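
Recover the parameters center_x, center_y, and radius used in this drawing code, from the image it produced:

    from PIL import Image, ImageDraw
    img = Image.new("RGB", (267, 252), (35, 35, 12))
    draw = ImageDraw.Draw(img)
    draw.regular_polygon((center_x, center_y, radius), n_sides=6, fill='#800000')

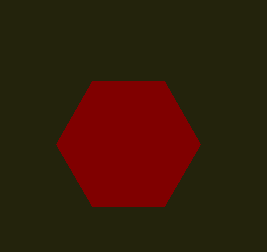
center_x = 128
center_y = 144
radius = 72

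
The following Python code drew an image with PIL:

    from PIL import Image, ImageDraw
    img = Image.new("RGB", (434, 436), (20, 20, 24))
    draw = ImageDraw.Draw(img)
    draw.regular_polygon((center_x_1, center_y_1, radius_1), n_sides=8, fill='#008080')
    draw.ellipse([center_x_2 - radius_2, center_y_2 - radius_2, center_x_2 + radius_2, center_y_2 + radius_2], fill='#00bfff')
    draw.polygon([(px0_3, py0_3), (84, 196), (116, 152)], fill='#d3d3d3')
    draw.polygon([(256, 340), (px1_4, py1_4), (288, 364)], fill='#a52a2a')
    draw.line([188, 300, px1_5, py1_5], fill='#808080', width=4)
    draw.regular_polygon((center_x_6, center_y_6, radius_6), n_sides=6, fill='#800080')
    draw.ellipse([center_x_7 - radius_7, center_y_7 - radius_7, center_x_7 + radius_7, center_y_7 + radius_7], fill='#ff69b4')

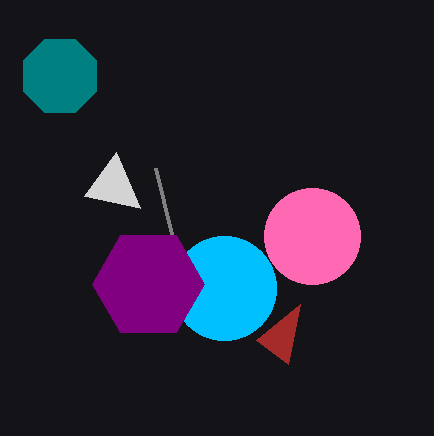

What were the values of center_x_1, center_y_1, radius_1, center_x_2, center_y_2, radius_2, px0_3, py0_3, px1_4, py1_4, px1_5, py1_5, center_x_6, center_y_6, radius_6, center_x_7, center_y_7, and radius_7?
center_x_1 = 60; center_y_1 = 76; radius_1 = 40; center_x_2 = 224; center_y_2 = 288; radius_2 = 52; px0_3 = 140; py0_3 = 208; px1_4 = 300; py1_4 = 304; px1_5 = 156; py1_5 = 168; center_x_6 = 148; center_y_6 = 284; radius_6 = 56; center_x_7 = 312; center_y_7 = 236; radius_7 = 48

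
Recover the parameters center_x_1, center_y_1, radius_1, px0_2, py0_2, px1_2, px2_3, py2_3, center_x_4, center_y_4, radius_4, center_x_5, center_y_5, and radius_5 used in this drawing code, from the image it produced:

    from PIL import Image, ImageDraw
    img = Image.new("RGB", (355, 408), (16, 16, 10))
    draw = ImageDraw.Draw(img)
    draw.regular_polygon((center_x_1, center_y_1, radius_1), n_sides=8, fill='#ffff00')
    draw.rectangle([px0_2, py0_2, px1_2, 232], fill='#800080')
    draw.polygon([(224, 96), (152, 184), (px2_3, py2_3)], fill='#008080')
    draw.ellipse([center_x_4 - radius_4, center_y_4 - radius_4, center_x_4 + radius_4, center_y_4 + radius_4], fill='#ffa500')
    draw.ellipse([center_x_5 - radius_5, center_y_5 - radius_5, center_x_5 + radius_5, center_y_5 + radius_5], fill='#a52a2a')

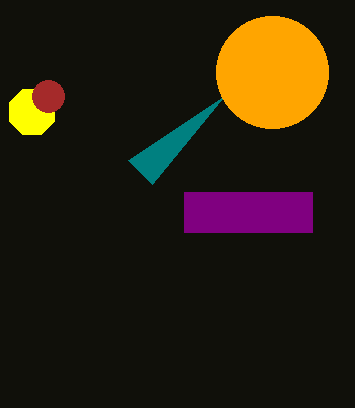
center_x_1 = 32; center_y_1 = 112; radius_1 = 24; px0_2 = 184; py0_2 = 192; px1_2 = 312; px2_3 = 128; py2_3 = 160; center_x_4 = 272; center_y_4 = 72; radius_4 = 56; center_x_5 = 48; center_y_5 = 96; radius_5 = 16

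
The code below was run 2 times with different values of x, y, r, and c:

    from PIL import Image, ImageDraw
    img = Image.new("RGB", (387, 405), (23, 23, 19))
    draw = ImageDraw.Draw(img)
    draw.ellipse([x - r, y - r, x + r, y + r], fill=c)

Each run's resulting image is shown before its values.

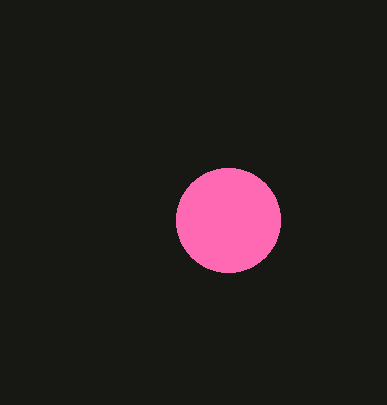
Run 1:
x = 228, y = 220, r = 52, c = 'hotpink'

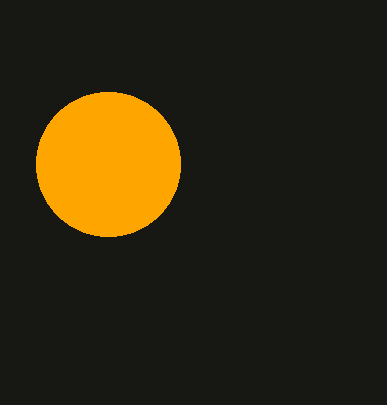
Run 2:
x = 108; y = 164; r = 72; c = 'orange'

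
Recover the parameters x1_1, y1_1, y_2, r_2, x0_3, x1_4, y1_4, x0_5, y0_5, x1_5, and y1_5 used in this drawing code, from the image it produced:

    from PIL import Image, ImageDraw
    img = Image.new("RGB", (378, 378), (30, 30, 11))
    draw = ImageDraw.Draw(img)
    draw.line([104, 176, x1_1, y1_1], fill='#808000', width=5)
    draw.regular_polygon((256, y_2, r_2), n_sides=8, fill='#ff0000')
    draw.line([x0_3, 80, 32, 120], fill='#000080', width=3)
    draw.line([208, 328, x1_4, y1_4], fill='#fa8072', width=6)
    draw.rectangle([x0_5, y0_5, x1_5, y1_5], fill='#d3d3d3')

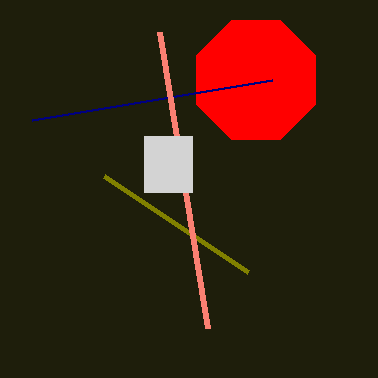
x1_1 = 248, y1_1 = 272, y_2 = 80, r_2 = 64, x0_3 = 272, x1_4 = 160, y1_4 = 32, x0_5 = 144, y0_5 = 136, x1_5 = 192, y1_5 = 192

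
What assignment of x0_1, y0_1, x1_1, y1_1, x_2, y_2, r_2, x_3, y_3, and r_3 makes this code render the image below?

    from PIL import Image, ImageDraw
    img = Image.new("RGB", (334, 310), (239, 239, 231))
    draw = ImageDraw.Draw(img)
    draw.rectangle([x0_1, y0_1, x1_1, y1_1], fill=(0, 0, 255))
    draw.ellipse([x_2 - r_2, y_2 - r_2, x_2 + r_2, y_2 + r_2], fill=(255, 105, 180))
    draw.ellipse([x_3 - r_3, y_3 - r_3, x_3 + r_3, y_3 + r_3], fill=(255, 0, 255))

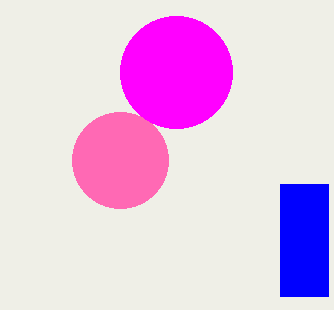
x0_1 = 280
y0_1 = 184
x1_1 = 328
y1_1 = 296
x_2 = 120
y_2 = 160
r_2 = 48
x_3 = 176
y_3 = 72
r_3 = 56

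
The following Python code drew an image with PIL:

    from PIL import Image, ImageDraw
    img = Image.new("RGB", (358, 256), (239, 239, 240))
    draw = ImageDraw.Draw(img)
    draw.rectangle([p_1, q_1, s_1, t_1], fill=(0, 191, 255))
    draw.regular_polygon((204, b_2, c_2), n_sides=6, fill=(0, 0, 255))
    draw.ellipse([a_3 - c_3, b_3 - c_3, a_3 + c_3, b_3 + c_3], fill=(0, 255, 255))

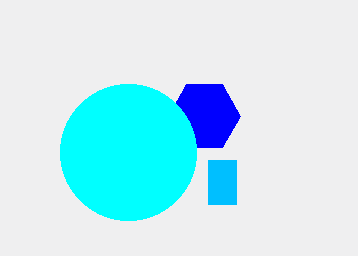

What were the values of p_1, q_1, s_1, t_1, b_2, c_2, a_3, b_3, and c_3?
p_1 = 208; q_1 = 160; s_1 = 236; t_1 = 204; b_2 = 116; c_2 = 36; a_3 = 128; b_3 = 152; c_3 = 68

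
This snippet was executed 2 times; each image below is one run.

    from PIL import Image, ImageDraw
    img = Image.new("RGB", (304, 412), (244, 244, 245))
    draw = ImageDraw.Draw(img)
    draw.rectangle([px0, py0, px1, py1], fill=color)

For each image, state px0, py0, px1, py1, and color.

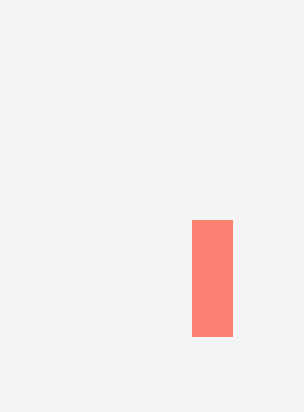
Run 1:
px0 = 192; py0 = 220; px1 = 232; py1 = 336; color = 'salmon'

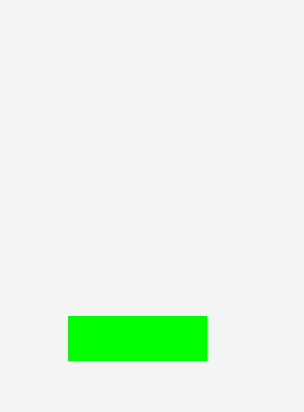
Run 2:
px0 = 68
py0 = 316
px1 = 206
py1 = 360
color = 'lime'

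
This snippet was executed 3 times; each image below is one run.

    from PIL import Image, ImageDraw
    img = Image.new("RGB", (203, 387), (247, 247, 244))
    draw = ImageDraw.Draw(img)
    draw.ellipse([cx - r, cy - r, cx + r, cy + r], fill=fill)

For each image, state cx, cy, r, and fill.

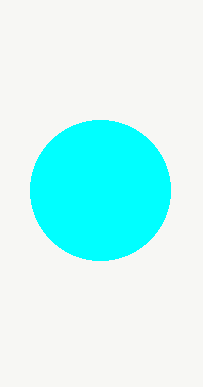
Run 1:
cx = 100
cy = 190
r = 70
fill = 'cyan'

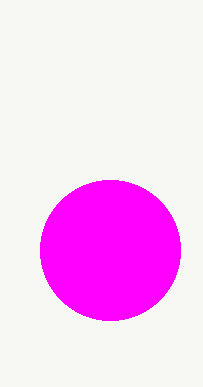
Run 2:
cx = 110
cy = 250
r = 70
fill = 'magenta'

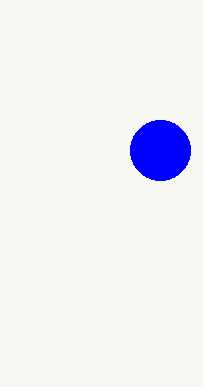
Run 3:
cx = 160
cy = 150
r = 30
fill = 'blue'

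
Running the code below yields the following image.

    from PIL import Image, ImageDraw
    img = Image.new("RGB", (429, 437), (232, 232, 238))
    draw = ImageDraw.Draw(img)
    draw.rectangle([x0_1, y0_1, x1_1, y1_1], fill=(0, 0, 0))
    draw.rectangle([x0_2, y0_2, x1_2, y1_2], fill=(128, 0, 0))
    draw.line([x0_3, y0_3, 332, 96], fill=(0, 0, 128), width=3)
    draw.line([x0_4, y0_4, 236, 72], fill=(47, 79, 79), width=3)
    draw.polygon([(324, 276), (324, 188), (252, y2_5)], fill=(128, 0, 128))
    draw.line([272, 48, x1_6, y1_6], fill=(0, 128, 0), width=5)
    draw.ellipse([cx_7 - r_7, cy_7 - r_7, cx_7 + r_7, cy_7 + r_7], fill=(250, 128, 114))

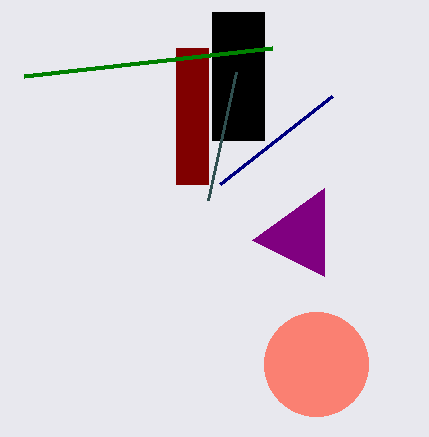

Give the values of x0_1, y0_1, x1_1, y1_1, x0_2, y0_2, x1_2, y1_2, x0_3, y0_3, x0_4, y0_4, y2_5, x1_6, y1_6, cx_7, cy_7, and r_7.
x0_1 = 212; y0_1 = 12; x1_1 = 264; y1_1 = 140; x0_2 = 176; y0_2 = 48; x1_2 = 208; y1_2 = 184; x0_3 = 220; y0_3 = 184; x0_4 = 208; y0_4 = 200; y2_5 = 240; x1_6 = 24; y1_6 = 76; cx_7 = 316; cy_7 = 364; r_7 = 52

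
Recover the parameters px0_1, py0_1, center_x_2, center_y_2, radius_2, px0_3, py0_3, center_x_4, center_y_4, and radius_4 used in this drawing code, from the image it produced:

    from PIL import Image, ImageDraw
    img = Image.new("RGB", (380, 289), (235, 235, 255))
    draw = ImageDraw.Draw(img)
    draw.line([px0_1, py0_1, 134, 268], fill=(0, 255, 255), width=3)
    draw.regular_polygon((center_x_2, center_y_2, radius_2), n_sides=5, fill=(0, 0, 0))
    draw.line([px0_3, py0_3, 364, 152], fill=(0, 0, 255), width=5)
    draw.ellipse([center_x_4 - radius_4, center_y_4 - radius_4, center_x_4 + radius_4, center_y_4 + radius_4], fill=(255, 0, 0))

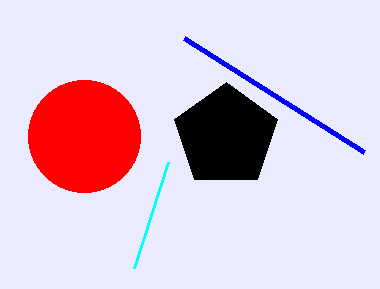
px0_1 = 168; py0_1 = 162; center_x_2 = 226; center_y_2 = 136; radius_2 = 54; px0_3 = 184; py0_3 = 38; center_x_4 = 84; center_y_4 = 136; radius_4 = 56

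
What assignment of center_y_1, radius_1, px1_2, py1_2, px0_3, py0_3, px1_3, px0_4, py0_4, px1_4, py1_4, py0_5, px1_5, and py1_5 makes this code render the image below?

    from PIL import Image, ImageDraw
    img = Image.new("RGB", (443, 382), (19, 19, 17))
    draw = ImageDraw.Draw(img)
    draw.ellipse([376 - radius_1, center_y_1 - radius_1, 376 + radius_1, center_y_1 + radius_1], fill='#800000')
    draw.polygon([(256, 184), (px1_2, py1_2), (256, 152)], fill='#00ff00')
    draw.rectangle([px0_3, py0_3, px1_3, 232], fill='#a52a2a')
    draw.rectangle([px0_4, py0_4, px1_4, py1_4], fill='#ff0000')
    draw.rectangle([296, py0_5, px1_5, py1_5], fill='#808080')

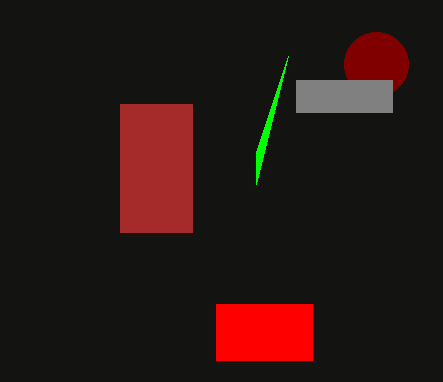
center_y_1 = 64, radius_1 = 32, px1_2 = 288, py1_2 = 56, px0_3 = 120, py0_3 = 104, px1_3 = 192, px0_4 = 216, py0_4 = 304, px1_4 = 312, py1_4 = 360, py0_5 = 80, px1_5 = 392, py1_5 = 112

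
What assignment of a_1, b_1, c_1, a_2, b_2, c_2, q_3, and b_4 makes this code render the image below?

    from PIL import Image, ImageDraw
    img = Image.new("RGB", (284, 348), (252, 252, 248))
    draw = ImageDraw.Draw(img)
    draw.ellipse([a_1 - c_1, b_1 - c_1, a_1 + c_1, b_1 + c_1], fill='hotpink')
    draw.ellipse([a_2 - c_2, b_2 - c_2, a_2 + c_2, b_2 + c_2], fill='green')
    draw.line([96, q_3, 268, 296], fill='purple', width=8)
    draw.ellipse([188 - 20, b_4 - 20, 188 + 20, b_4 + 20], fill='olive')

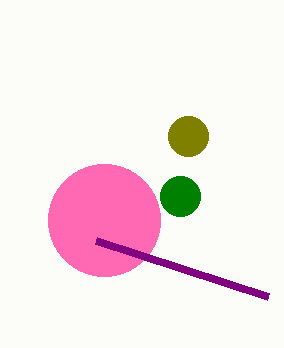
a_1 = 104, b_1 = 220, c_1 = 56, a_2 = 180, b_2 = 196, c_2 = 20, q_3 = 240, b_4 = 136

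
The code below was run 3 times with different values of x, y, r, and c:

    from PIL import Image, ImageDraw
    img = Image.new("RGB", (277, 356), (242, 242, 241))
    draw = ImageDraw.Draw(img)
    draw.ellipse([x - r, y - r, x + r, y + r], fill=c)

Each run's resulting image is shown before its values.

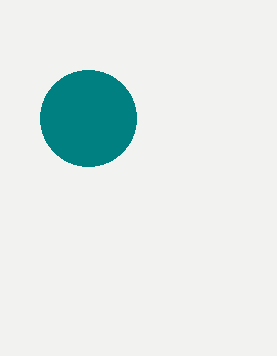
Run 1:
x = 88; y = 118; r = 48; c = 'teal'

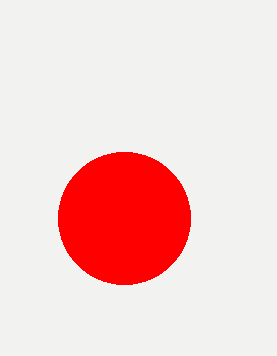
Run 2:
x = 124
y = 218
r = 66
c = 'red'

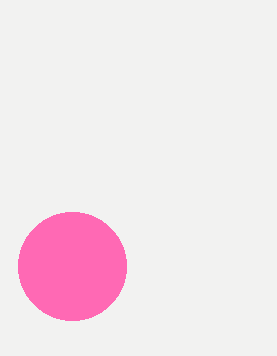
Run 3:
x = 72, y = 266, r = 54, c = 'hotpink'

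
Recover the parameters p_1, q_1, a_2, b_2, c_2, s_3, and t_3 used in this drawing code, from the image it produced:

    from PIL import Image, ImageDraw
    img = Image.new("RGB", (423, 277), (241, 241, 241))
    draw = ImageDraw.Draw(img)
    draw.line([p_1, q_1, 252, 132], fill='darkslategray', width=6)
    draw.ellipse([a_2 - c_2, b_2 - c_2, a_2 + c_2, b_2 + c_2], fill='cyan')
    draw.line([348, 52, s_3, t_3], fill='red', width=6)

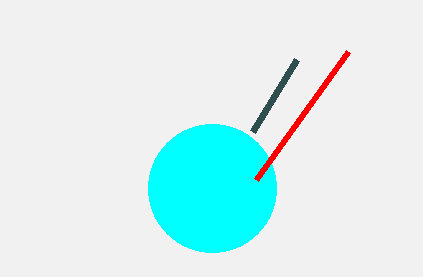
p_1 = 296, q_1 = 60, a_2 = 212, b_2 = 188, c_2 = 64, s_3 = 256, t_3 = 180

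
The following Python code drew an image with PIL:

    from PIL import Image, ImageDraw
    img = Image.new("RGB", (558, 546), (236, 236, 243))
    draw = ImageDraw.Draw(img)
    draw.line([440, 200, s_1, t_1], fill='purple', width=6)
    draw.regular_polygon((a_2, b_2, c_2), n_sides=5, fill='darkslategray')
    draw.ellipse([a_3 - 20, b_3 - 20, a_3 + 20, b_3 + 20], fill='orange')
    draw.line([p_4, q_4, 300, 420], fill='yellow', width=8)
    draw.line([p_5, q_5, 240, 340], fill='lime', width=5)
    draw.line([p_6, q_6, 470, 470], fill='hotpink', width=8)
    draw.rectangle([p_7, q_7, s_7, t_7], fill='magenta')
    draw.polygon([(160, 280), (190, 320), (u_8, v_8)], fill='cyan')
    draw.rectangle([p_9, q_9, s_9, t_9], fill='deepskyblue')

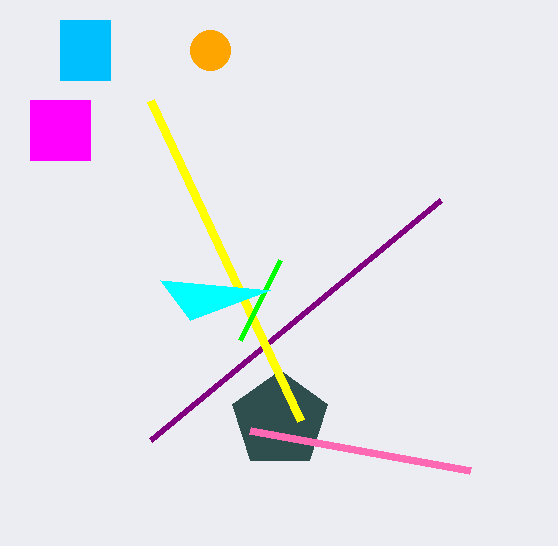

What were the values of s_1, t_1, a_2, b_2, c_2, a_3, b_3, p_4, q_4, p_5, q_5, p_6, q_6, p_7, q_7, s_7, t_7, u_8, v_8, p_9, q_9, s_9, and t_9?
s_1 = 150; t_1 = 440; a_2 = 280; b_2 = 420; c_2 = 50; a_3 = 210; b_3 = 50; p_4 = 150; q_4 = 100; p_5 = 280; q_5 = 260; p_6 = 250; q_6 = 430; p_7 = 30; q_7 = 100; s_7 = 90; t_7 = 160; u_8 = 270; v_8 = 290; p_9 = 60; q_9 = 20; s_9 = 110; t_9 = 80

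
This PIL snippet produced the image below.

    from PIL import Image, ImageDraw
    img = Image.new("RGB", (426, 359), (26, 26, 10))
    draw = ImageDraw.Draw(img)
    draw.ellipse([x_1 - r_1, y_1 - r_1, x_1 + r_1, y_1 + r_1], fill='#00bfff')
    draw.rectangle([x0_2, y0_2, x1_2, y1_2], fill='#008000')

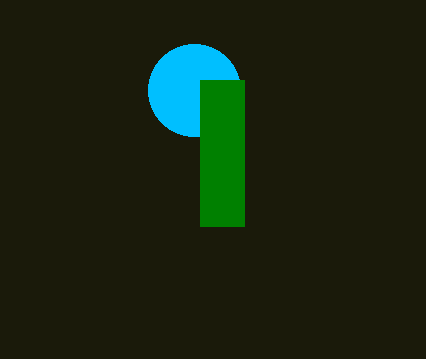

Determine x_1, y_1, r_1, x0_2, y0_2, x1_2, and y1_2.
x_1 = 194; y_1 = 90; r_1 = 46; x0_2 = 200; y0_2 = 80; x1_2 = 244; y1_2 = 226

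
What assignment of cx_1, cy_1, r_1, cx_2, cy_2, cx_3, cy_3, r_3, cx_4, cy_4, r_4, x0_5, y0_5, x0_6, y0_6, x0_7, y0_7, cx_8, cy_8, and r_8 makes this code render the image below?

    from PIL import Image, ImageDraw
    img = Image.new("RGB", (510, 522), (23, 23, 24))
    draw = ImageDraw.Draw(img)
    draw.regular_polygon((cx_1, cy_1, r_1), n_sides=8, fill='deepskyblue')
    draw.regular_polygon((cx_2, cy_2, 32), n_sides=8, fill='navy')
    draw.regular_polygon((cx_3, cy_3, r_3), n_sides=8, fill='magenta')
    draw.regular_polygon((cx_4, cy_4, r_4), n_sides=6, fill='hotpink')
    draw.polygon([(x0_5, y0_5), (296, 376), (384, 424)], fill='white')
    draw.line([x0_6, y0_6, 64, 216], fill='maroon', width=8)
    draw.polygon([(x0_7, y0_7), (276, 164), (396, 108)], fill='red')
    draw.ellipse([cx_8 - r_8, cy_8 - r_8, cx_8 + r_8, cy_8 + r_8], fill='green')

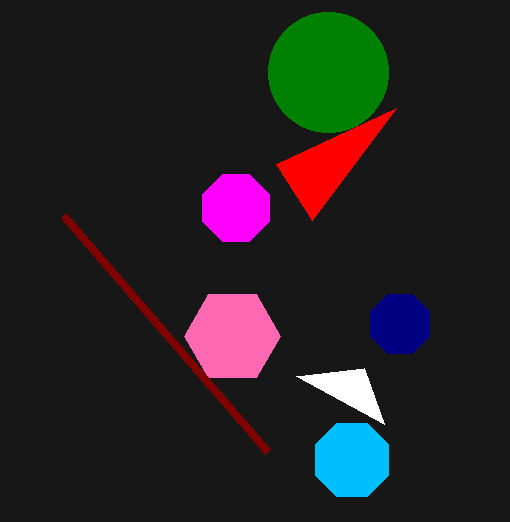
cx_1 = 352; cy_1 = 460; r_1 = 40; cx_2 = 400; cy_2 = 324; cx_3 = 236; cy_3 = 208; r_3 = 36; cx_4 = 232; cy_4 = 336; r_4 = 48; x0_5 = 364; y0_5 = 368; x0_6 = 268; y0_6 = 452; x0_7 = 312; y0_7 = 220; cx_8 = 328; cy_8 = 72; r_8 = 60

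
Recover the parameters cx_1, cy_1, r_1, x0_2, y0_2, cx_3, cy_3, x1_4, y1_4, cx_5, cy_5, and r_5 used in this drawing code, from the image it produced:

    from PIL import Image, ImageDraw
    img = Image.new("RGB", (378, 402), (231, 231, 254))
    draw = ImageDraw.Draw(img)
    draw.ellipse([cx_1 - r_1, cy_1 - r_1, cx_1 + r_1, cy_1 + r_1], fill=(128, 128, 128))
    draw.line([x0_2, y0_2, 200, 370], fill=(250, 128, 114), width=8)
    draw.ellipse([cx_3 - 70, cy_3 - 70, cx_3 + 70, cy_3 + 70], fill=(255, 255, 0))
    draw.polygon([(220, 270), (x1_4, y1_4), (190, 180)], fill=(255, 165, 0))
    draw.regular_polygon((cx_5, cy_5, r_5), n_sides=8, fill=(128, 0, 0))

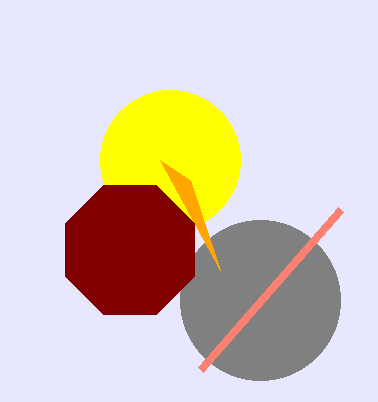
cx_1 = 260, cy_1 = 300, r_1 = 80, x0_2 = 340, y0_2 = 210, cx_3 = 170, cy_3 = 160, x1_4 = 160, y1_4 = 160, cx_5 = 130, cy_5 = 250, r_5 = 70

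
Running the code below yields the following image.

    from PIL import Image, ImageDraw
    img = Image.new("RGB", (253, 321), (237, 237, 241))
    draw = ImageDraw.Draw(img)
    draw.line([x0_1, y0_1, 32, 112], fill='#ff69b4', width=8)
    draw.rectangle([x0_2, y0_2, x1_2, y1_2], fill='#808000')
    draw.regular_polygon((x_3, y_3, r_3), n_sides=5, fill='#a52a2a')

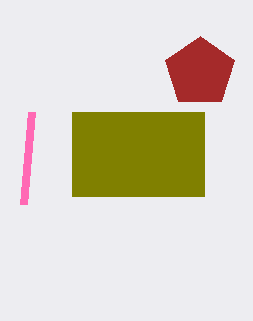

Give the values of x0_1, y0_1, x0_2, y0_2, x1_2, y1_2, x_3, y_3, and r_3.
x0_1 = 24
y0_1 = 204
x0_2 = 72
y0_2 = 112
x1_2 = 204
y1_2 = 196
x_3 = 200
y_3 = 72
r_3 = 36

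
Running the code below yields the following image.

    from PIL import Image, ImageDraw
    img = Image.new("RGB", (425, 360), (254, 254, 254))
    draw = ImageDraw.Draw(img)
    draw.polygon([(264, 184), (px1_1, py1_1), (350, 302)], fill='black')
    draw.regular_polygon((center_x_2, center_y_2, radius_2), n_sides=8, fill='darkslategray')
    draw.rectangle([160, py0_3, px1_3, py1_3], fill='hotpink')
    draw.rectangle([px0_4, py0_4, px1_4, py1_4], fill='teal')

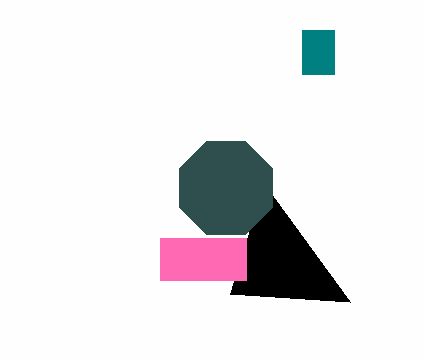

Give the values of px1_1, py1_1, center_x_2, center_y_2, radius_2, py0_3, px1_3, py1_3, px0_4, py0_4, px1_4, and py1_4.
px1_1 = 230
py1_1 = 294
center_x_2 = 226
center_y_2 = 188
radius_2 = 50
py0_3 = 238
px1_3 = 246
py1_3 = 280
px0_4 = 302
py0_4 = 30
px1_4 = 334
py1_4 = 74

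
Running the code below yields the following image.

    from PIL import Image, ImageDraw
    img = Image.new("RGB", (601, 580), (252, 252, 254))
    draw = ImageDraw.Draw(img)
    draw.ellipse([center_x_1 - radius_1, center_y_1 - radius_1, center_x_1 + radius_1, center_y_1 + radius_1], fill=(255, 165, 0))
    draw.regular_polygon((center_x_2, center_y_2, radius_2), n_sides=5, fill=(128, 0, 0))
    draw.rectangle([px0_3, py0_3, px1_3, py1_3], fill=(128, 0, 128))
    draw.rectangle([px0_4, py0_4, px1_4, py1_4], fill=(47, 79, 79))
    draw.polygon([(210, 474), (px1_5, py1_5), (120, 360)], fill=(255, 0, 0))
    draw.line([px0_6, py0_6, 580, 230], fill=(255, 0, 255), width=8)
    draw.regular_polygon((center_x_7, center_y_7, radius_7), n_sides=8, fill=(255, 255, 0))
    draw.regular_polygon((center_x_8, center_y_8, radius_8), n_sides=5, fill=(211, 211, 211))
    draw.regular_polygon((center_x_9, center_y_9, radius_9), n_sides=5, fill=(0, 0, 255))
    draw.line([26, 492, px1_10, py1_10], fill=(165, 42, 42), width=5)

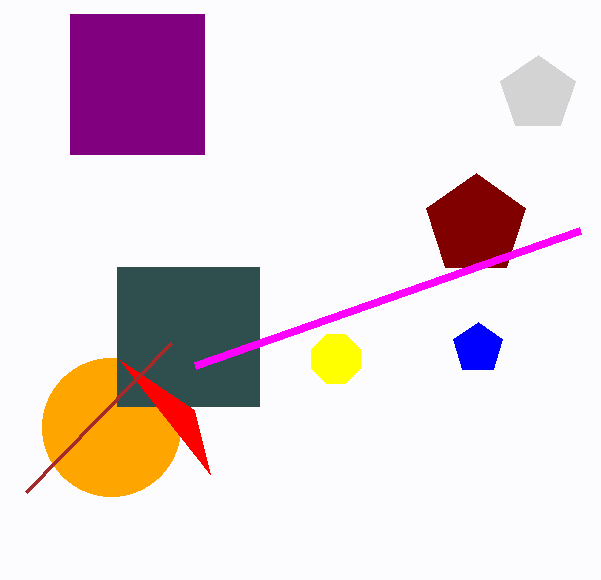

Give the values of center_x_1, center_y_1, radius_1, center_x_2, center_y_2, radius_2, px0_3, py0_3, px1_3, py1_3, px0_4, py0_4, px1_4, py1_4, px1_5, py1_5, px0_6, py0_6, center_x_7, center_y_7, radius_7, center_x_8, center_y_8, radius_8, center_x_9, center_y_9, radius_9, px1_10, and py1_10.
center_x_1 = 111; center_y_1 = 427; radius_1 = 69; center_x_2 = 476; center_y_2 = 225; radius_2 = 52; px0_3 = 70; py0_3 = 14; px1_3 = 204; py1_3 = 154; px0_4 = 117; py0_4 = 267; px1_4 = 259; py1_4 = 406; px1_5 = 194; py1_5 = 410; px0_6 = 195; py0_6 = 365; center_x_7 = 336; center_y_7 = 359; radius_7 = 26; center_x_8 = 538; center_y_8 = 94; radius_8 = 39; center_x_9 = 478; center_y_9 = 348; radius_9 = 26; px1_10 = 171; py1_10 = 343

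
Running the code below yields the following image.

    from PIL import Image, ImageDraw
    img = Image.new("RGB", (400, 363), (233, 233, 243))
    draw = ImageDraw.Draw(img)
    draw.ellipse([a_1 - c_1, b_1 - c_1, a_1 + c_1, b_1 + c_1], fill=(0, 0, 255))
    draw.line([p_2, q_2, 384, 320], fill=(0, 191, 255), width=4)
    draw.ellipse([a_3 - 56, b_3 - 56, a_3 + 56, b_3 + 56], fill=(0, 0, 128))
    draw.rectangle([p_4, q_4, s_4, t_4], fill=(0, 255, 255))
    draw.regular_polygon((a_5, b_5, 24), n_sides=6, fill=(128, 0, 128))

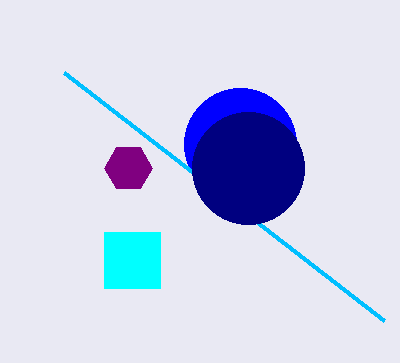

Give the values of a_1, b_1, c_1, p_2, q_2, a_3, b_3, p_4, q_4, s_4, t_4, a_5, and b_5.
a_1 = 240; b_1 = 144; c_1 = 56; p_2 = 64; q_2 = 72; a_3 = 248; b_3 = 168; p_4 = 104; q_4 = 232; s_4 = 160; t_4 = 288; a_5 = 128; b_5 = 168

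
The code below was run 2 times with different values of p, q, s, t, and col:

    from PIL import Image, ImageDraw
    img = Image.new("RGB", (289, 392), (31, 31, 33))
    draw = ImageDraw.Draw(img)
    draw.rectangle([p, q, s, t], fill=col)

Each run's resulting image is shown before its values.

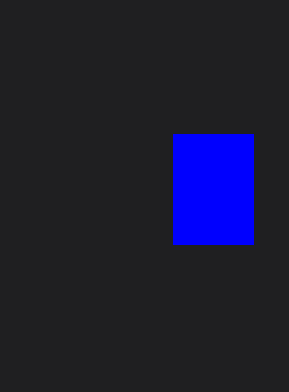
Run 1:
p = 173; q = 134; s = 253; t = 244; col = 'blue'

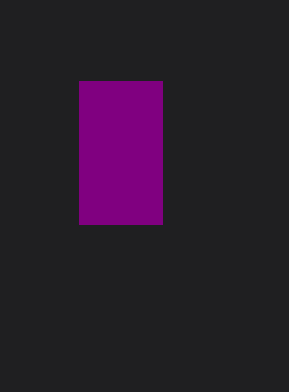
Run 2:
p = 79, q = 81, s = 162, t = 224, col = 'purple'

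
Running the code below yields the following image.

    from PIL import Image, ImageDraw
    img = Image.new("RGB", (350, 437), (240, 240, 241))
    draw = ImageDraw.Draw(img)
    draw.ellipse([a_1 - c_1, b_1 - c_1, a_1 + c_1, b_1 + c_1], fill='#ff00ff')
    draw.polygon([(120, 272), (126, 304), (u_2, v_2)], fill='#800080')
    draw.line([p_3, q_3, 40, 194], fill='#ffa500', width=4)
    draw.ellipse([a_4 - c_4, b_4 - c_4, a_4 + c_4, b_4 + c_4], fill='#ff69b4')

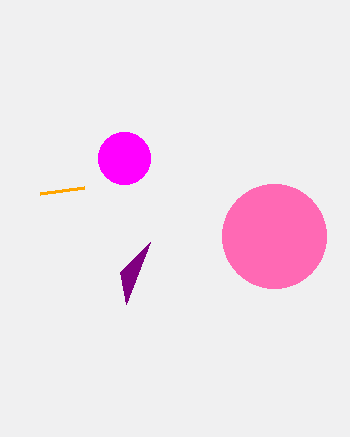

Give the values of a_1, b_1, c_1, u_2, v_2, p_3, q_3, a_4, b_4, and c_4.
a_1 = 124
b_1 = 158
c_1 = 26
u_2 = 150
v_2 = 242
p_3 = 84
q_3 = 188
a_4 = 274
b_4 = 236
c_4 = 52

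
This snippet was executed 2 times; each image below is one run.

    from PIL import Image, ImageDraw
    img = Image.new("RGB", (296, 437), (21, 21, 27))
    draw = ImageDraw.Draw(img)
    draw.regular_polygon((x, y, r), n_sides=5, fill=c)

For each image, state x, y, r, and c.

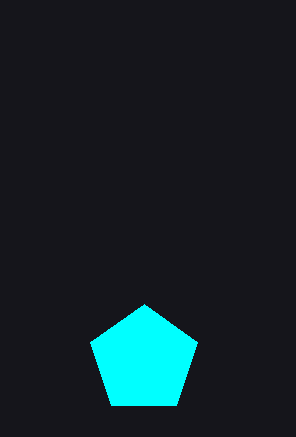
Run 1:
x = 144, y = 360, r = 56, c = 'cyan'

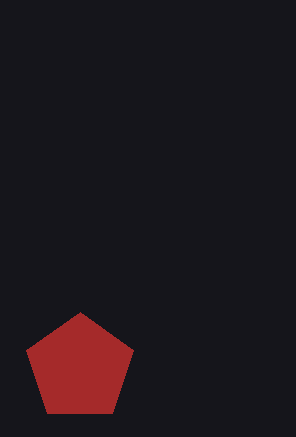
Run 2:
x = 80
y = 368
r = 56
c = 'brown'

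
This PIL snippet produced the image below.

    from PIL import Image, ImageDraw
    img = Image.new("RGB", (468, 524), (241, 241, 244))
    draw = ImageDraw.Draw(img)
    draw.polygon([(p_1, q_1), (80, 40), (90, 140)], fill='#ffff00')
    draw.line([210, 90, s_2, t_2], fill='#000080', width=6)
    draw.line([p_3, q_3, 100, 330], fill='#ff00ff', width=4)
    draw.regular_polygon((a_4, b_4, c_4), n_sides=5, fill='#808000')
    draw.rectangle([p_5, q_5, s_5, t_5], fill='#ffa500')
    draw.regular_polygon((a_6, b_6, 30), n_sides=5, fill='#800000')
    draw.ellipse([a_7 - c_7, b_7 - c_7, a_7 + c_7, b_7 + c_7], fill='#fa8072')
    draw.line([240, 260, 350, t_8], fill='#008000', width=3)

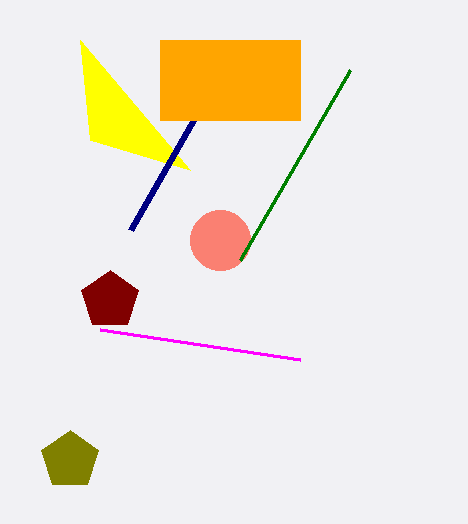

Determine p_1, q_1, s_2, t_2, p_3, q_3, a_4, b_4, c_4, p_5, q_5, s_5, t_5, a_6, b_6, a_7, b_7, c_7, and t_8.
p_1 = 190; q_1 = 170; s_2 = 130; t_2 = 230; p_3 = 300; q_3 = 360; a_4 = 70; b_4 = 460; c_4 = 30; p_5 = 160; q_5 = 40; s_5 = 300; t_5 = 120; a_6 = 110; b_6 = 300; a_7 = 220; b_7 = 240; c_7 = 30; t_8 = 70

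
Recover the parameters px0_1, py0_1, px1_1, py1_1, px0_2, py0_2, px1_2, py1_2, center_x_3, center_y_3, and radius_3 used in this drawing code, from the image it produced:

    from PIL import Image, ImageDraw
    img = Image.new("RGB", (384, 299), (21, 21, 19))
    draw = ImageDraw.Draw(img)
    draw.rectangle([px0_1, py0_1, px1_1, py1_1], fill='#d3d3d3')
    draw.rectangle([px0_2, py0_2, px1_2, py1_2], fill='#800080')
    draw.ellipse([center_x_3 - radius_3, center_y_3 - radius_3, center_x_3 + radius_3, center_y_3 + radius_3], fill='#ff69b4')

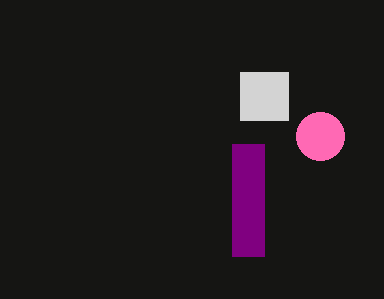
px0_1 = 240
py0_1 = 72
px1_1 = 288
py1_1 = 120
px0_2 = 232
py0_2 = 144
px1_2 = 264
py1_2 = 256
center_x_3 = 320
center_y_3 = 136
radius_3 = 24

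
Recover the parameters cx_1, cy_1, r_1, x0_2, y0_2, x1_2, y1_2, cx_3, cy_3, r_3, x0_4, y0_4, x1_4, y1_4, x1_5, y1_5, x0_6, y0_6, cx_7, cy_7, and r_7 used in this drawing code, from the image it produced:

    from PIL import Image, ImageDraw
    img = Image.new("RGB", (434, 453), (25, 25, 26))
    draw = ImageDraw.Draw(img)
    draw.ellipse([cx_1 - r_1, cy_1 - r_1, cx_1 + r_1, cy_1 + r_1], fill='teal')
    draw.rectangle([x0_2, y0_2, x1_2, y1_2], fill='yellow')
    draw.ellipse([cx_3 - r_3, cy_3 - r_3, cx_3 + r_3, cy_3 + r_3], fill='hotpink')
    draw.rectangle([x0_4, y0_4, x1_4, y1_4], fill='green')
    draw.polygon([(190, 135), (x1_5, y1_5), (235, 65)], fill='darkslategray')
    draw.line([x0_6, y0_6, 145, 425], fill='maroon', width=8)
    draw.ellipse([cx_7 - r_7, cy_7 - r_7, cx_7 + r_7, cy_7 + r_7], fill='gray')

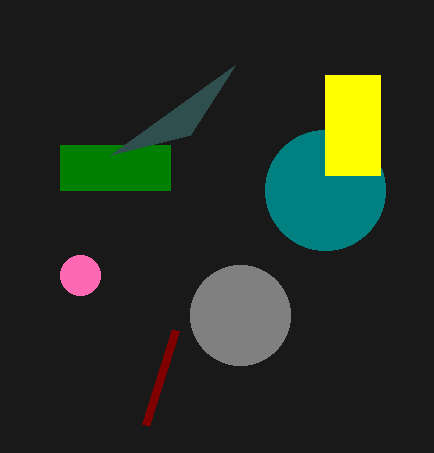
cx_1 = 325, cy_1 = 190, r_1 = 60, x0_2 = 325, y0_2 = 75, x1_2 = 380, y1_2 = 175, cx_3 = 80, cy_3 = 275, r_3 = 20, x0_4 = 60, y0_4 = 145, x1_4 = 170, y1_4 = 190, x1_5 = 110, y1_5 = 155, x0_6 = 175, y0_6 = 330, cx_7 = 240, cy_7 = 315, r_7 = 50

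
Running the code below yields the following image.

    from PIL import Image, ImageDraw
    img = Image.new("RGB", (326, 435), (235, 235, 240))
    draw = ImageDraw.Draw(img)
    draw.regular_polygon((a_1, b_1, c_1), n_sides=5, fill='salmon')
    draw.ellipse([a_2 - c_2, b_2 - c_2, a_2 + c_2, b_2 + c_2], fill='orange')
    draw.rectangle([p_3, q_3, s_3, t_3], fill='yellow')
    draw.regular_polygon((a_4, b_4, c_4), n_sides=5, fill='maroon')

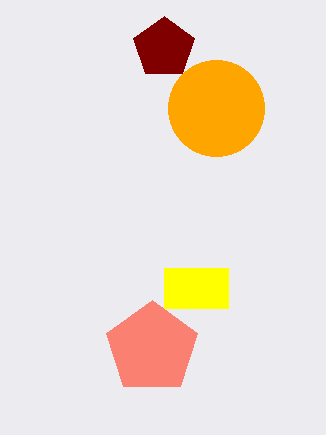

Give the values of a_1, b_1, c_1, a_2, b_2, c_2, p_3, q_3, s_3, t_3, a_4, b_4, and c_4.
a_1 = 152, b_1 = 348, c_1 = 48, a_2 = 216, b_2 = 108, c_2 = 48, p_3 = 164, q_3 = 268, s_3 = 228, t_3 = 308, a_4 = 164, b_4 = 48, c_4 = 32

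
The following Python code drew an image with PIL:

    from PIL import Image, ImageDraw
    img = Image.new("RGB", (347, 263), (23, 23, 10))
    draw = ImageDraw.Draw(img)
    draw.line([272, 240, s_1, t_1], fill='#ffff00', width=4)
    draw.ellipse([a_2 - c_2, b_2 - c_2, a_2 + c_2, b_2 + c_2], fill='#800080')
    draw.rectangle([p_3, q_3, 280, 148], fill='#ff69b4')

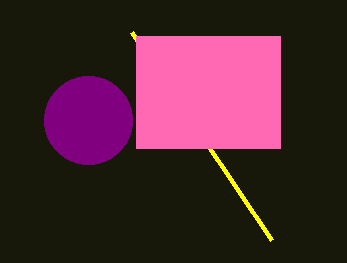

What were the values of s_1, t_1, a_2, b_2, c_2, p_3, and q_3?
s_1 = 132, t_1 = 32, a_2 = 88, b_2 = 120, c_2 = 44, p_3 = 136, q_3 = 36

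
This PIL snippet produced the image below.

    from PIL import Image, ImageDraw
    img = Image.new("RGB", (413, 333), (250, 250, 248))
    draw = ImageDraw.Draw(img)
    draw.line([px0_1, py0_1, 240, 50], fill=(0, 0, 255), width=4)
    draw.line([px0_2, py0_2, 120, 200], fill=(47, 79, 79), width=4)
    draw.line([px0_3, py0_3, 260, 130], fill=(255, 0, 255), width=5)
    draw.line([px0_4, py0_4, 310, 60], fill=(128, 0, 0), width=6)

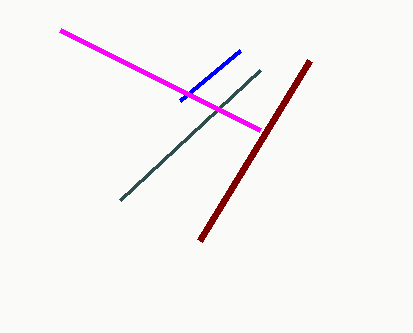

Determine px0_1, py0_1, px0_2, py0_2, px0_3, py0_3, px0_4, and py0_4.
px0_1 = 180
py0_1 = 100
px0_2 = 260
py0_2 = 70
px0_3 = 60
py0_3 = 30
px0_4 = 200
py0_4 = 240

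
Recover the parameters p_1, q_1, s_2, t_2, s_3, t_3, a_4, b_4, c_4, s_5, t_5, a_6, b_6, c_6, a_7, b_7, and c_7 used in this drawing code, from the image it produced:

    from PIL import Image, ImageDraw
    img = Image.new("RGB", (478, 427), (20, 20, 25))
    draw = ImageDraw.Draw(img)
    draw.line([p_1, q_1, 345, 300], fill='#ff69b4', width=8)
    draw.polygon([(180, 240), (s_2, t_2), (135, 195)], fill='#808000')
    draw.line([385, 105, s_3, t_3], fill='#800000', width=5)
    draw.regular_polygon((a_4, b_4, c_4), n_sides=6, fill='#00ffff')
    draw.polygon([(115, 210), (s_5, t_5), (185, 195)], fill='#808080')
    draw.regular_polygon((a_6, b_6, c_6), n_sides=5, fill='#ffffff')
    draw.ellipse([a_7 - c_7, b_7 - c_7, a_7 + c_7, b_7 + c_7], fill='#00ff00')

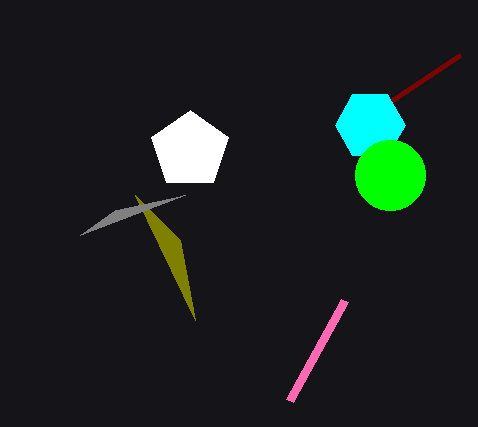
p_1 = 290, q_1 = 400, s_2 = 195, t_2 = 320, s_3 = 460, t_3 = 55, a_4 = 370, b_4 = 125, c_4 = 35, s_5 = 80, t_5 = 235, a_6 = 190, b_6 = 150, c_6 = 40, a_7 = 390, b_7 = 175, c_7 = 35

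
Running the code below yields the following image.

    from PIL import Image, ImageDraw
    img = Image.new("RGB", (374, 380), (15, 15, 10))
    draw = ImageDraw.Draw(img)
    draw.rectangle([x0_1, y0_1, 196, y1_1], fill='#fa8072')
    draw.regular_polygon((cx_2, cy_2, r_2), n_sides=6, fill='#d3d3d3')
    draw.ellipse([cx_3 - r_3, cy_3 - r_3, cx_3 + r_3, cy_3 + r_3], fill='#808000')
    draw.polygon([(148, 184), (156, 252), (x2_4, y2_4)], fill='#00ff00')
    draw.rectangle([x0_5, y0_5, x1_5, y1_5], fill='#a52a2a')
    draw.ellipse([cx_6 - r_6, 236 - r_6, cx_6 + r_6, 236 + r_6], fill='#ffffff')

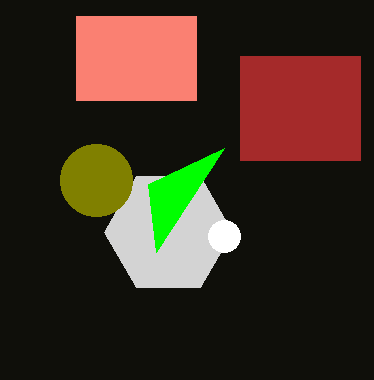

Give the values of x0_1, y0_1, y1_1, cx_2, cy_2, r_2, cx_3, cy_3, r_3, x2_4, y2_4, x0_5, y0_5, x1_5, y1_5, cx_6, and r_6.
x0_1 = 76, y0_1 = 16, y1_1 = 100, cx_2 = 168, cy_2 = 232, r_2 = 64, cx_3 = 96, cy_3 = 180, r_3 = 36, x2_4 = 224, y2_4 = 148, x0_5 = 240, y0_5 = 56, x1_5 = 360, y1_5 = 160, cx_6 = 224, r_6 = 16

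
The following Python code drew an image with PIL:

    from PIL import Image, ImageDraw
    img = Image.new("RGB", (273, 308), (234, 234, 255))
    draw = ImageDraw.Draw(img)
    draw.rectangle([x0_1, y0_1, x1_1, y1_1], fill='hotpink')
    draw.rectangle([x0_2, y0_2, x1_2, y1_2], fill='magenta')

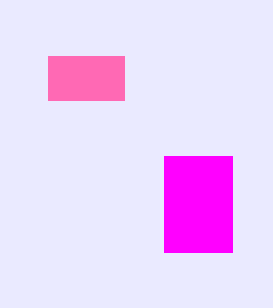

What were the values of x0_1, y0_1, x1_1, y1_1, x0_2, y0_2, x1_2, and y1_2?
x0_1 = 48, y0_1 = 56, x1_1 = 124, y1_1 = 100, x0_2 = 164, y0_2 = 156, x1_2 = 232, y1_2 = 252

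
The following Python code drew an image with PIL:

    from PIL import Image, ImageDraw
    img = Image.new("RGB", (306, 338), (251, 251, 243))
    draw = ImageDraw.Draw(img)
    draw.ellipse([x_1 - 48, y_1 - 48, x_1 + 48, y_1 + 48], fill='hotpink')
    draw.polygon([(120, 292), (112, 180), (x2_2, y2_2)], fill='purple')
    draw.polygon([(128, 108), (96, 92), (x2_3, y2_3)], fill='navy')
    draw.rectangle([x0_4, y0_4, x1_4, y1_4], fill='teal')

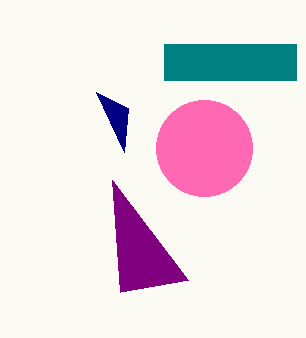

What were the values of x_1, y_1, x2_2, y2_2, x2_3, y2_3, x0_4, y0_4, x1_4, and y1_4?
x_1 = 204, y_1 = 148, x2_2 = 188, y2_2 = 280, x2_3 = 124, y2_3 = 152, x0_4 = 164, y0_4 = 44, x1_4 = 296, y1_4 = 80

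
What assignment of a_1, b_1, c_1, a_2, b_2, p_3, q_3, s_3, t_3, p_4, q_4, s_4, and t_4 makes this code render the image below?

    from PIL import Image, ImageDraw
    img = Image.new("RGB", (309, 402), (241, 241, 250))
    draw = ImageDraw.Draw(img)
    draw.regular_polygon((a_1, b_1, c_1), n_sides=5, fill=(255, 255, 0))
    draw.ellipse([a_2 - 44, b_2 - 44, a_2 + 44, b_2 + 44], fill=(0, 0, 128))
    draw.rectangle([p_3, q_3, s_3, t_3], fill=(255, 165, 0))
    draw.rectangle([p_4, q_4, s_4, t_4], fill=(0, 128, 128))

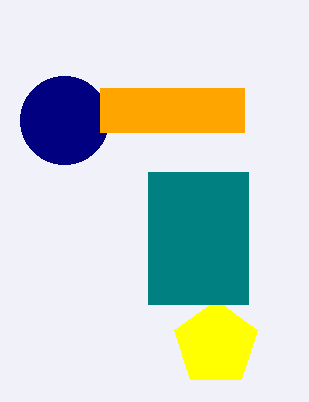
a_1 = 216, b_1 = 344, c_1 = 44, a_2 = 64, b_2 = 120, p_3 = 100, q_3 = 88, s_3 = 244, t_3 = 132, p_4 = 148, q_4 = 172, s_4 = 248, t_4 = 304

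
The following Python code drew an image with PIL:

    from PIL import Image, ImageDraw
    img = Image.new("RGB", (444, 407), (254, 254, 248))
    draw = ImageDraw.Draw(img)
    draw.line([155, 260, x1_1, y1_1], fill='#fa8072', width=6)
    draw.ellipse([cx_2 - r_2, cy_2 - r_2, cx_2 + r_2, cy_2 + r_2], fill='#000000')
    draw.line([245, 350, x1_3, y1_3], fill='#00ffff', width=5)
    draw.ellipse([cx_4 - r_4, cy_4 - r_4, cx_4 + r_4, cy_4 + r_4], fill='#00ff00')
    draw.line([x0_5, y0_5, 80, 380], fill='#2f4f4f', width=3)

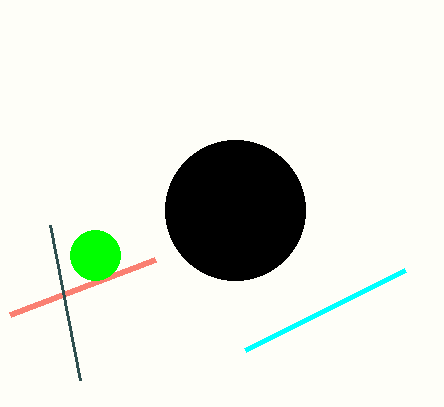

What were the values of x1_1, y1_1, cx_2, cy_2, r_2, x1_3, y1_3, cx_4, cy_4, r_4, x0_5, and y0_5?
x1_1 = 10
y1_1 = 315
cx_2 = 235
cy_2 = 210
r_2 = 70
x1_3 = 405
y1_3 = 270
cx_4 = 95
cy_4 = 255
r_4 = 25
x0_5 = 50
y0_5 = 225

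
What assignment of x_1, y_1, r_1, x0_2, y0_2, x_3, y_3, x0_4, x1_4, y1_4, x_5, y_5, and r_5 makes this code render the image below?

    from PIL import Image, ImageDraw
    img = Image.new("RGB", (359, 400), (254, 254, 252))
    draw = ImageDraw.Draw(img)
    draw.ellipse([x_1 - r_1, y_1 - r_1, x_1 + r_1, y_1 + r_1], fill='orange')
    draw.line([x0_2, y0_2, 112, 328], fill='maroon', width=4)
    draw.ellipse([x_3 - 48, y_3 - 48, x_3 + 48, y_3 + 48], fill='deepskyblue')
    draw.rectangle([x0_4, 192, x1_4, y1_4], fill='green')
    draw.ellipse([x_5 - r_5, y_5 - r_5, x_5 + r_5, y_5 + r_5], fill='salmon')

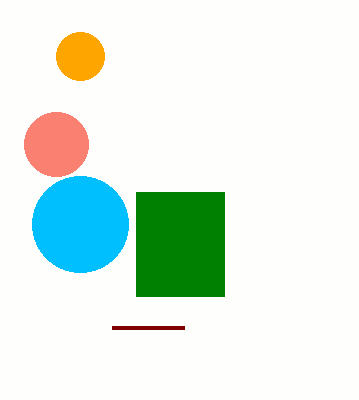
x_1 = 80
y_1 = 56
r_1 = 24
x0_2 = 184
y0_2 = 328
x_3 = 80
y_3 = 224
x0_4 = 136
x1_4 = 224
y1_4 = 296
x_5 = 56
y_5 = 144
r_5 = 32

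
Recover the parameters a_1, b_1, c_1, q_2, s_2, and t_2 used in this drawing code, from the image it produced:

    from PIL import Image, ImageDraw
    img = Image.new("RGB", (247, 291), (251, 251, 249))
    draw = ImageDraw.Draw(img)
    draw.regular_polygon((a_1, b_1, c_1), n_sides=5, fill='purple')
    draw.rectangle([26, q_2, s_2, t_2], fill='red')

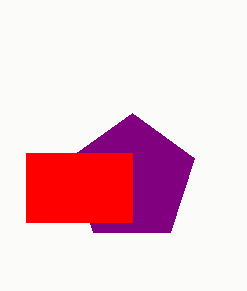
a_1 = 132, b_1 = 179, c_1 = 66, q_2 = 153, s_2 = 132, t_2 = 222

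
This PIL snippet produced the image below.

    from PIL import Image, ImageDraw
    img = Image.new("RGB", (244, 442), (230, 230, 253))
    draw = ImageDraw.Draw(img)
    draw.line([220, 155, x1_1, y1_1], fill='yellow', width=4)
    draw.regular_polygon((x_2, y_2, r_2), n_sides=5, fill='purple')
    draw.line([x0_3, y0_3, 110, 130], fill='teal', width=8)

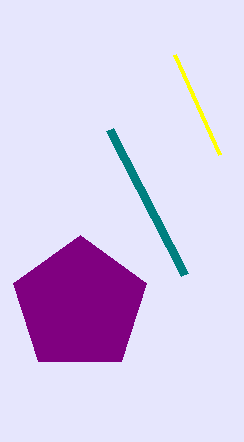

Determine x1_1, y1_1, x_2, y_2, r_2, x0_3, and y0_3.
x1_1 = 175
y1_1 = 55
x_2 = 80
y_2 = 305
r_2 = 70
x0_3 = 185
y0_3 = 275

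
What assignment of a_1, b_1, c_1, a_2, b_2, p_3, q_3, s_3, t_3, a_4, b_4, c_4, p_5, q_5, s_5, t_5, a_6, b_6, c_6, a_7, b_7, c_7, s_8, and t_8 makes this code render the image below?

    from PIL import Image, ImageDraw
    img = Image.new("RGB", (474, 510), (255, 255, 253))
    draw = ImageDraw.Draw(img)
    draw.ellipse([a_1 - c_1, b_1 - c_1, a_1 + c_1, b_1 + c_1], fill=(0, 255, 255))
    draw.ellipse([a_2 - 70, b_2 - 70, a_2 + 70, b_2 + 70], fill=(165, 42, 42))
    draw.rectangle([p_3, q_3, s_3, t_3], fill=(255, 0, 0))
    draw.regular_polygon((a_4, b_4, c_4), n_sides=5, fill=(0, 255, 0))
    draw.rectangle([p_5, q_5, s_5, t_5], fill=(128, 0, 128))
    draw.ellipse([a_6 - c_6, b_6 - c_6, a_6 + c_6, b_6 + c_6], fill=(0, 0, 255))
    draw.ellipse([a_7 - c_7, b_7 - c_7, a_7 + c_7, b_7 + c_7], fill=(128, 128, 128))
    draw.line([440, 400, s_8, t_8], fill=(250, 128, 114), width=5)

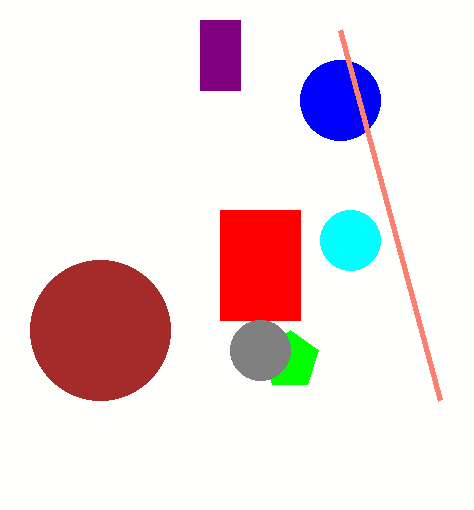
a_1 = 350; b_1 = 240; c_1 = 30; a_2 = 100; b_2 = 330; p_3 = 220; q_3 = 210; s_3 = 300; t_3 = 320; a_4 = 290; b_4 = 360; c_4 = 30; p_5 = 200; q_5 = 20; s_5 = 240; t_5 = 90; a_6 = 340; b_6 = 100; c_6 = 40; a_7 = 260; b_7 = 350; c_7 = 30; s_8 = 340; t_8 = 30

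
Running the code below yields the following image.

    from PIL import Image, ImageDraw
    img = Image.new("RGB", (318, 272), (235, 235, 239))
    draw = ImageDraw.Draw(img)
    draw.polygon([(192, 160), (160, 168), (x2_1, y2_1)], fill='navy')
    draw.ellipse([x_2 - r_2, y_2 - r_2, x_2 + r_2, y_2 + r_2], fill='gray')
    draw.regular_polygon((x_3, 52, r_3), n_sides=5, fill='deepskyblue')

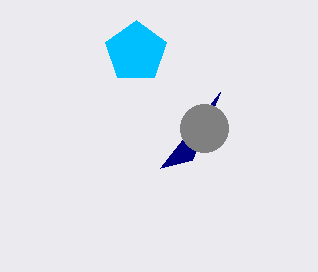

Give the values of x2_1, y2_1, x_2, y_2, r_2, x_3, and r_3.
x2_1 = 220; y2_1 = 92; x_2 = 204; y_2 = 128; r_2 = 24; x_3 = 136; r_3 = 32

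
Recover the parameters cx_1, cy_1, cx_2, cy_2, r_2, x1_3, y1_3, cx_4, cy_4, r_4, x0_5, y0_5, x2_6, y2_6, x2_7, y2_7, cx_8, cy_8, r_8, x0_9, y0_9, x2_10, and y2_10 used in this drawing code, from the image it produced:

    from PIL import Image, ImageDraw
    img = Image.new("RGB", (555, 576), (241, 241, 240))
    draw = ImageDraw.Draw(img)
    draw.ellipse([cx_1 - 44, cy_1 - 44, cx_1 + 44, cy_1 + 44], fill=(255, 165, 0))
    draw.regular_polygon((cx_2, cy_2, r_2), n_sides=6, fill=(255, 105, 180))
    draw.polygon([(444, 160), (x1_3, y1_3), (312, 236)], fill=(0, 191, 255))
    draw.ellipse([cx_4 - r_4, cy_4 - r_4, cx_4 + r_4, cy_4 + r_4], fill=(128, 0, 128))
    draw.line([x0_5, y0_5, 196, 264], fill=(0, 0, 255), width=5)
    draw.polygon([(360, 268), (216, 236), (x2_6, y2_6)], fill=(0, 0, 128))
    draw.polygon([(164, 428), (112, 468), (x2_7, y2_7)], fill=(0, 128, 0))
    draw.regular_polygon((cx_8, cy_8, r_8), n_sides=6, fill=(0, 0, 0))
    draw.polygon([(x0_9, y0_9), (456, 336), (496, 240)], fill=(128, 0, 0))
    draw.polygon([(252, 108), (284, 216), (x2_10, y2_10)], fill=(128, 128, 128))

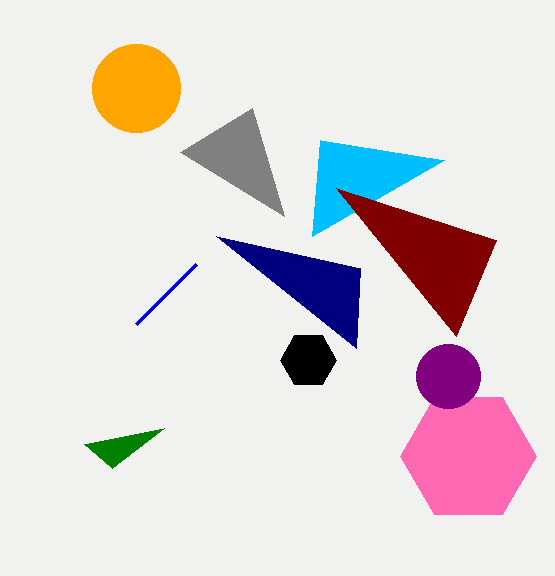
cx_1 = 136, cy_1 = 88, cx_2 = 468, cy_2 = 456, r_2 = 68, x1_3 = 320, y1_3 = 140, cx_4 = 448, cy_4 = 376, r_4 = 32, x0_5 = 136, y0_5 = 324, x2_6 = 356, y2_6 = 348, x2_7 = 84, y2_7 = 444, cx_8 = 308, cy_8 = 360, r_8 = 28, x0_9 = 336, y0_9 = 188, x2_10 = 180, y2_10 = 152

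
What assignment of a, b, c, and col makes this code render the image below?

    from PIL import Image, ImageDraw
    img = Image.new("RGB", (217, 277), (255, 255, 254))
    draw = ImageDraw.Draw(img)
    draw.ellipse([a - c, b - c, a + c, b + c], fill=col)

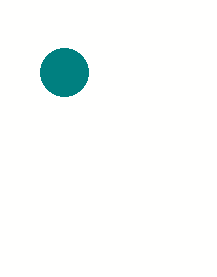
a = 64, b = 72, c = 24, col = 'teal'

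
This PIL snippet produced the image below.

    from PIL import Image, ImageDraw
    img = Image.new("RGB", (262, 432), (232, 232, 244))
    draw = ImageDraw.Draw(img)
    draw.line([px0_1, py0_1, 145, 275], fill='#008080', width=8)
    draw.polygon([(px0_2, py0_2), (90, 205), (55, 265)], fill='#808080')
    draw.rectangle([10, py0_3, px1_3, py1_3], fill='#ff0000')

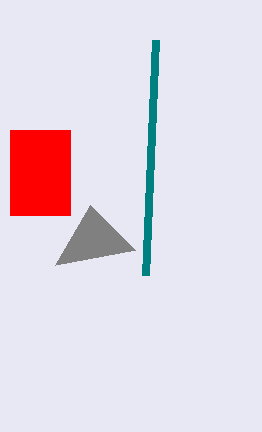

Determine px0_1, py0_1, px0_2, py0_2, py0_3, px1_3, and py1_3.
px0_1 = 155; py0_1 = 40; px0_2 = 135; py0_2 = 250; py0_3 = 130; px1_3 = 70; py1_3 = 215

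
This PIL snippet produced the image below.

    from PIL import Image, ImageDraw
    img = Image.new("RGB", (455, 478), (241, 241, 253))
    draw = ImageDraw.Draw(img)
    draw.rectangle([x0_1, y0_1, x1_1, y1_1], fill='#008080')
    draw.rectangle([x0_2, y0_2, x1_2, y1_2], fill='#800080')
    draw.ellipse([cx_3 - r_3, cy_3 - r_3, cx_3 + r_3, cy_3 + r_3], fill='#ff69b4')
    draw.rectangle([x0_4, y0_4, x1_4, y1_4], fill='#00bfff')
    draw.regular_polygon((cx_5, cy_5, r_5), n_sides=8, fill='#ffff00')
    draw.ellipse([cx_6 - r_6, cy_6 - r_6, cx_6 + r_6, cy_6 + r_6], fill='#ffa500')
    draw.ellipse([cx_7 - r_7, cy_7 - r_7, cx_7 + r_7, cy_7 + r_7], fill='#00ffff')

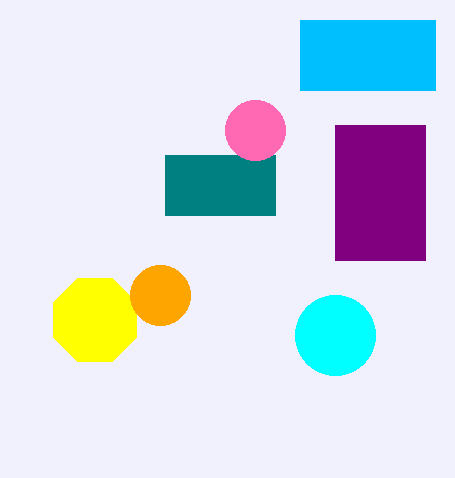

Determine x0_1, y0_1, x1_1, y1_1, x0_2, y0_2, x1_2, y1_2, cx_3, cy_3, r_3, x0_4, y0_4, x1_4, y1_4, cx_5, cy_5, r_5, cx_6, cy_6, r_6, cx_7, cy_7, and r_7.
x0_1 = 165, y0_1 = 155, x1_1 = 275, y1_1 = 215, x0_2 = 335, y0_2 = 125, x1_2 = 425, y1_2 = 260, cx_3 = 255, cy_3 = 130, r_3 = 30, x0_4 = 300, y0_4 = 20, x1_4 = 435, y1_4 = 90, cx_5 = 95, cy_5 = 320, r_5 = 45, cx_6 = 160, cy_6 = 295, r_6 = 30, cx_7 = 335, cy_7 = 335, r_7 = 40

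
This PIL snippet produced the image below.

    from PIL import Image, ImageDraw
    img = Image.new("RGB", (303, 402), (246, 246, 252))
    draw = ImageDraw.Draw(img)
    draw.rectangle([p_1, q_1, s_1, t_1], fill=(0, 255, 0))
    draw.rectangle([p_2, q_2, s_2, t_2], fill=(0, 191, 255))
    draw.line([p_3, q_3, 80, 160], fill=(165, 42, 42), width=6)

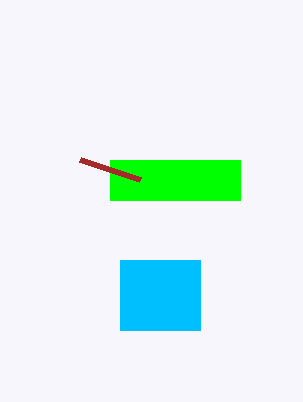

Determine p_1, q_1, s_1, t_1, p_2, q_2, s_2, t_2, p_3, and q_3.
p_1 = 110; q_1 = 160; s_1 = 240; t_1 = 200; p_2 = 120; q_2 = 260; s_2 = 200; t_2 = 330; p_3 = 140; q_3 = 180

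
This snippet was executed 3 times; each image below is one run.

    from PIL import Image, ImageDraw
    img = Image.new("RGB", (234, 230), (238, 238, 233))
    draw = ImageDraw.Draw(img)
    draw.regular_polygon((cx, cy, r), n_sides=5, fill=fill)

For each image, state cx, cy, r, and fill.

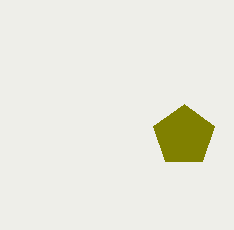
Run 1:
cx = 184; cy = 136; r = 32; fill = 'olive'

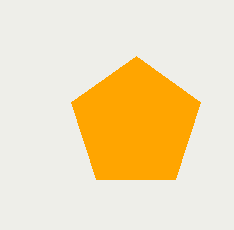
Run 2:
cx = 136
cy = 124
r = 68
fill = 'orange'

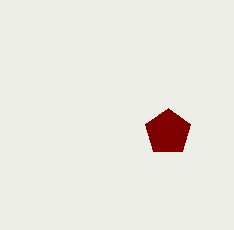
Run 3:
cx = 168; cy = 132; r = 24; fill = 'maroon'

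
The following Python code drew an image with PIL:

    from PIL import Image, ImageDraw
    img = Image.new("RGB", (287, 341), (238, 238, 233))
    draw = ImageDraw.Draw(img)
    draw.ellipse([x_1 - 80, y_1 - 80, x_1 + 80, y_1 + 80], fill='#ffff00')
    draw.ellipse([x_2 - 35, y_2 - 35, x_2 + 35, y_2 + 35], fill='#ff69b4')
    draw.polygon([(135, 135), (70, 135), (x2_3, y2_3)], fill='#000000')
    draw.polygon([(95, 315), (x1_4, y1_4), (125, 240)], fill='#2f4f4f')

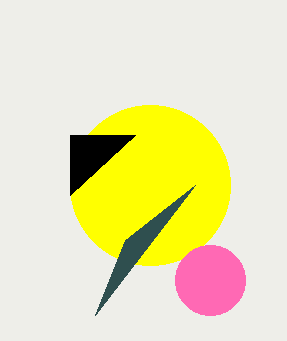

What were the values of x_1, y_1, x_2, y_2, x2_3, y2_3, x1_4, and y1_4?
x_1 = 150; y_1 = 185; x_2 = 210; y_2 = 280; x2_3 = 70; y2_3 = 195; x1_4 = 195; y1_4 = 185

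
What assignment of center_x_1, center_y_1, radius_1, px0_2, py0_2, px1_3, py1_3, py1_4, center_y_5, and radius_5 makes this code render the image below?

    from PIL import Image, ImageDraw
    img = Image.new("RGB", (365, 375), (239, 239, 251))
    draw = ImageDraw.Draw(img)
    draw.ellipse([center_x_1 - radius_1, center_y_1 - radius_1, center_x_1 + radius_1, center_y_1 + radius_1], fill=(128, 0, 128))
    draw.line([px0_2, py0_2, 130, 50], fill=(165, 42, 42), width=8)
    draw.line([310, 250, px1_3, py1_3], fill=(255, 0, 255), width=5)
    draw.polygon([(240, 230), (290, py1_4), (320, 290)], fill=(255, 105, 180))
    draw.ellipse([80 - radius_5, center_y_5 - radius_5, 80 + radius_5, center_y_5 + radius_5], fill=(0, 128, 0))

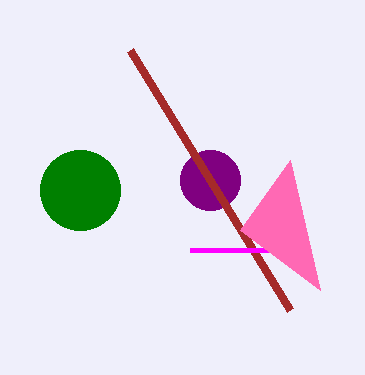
center_x_1 = 210; center_y_1 = 180; radius_1 = 30; px0_2 = 290; py0_2 = 310; px1_3 = 190; py1_3 = 250; py1_4 = 160; center_y_5 = 190; radius_5 = 40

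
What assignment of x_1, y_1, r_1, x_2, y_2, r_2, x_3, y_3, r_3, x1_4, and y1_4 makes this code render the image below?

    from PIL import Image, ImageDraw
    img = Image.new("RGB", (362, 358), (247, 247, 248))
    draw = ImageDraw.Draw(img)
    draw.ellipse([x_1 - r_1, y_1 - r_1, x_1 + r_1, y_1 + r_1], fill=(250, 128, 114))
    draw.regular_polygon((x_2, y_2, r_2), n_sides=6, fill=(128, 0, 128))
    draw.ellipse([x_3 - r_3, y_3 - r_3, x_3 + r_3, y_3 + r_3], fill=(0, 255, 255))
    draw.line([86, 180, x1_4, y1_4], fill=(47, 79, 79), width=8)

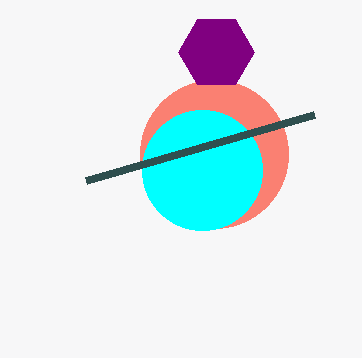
x_1 = 214; y_1 = 154; r_1 = 74; x_2 = 216; y_2 = 52; r_2 = 38; x_3 = 202; y_3 = 170; r_3 = 60; x1_4 = 314; y1_4 = 114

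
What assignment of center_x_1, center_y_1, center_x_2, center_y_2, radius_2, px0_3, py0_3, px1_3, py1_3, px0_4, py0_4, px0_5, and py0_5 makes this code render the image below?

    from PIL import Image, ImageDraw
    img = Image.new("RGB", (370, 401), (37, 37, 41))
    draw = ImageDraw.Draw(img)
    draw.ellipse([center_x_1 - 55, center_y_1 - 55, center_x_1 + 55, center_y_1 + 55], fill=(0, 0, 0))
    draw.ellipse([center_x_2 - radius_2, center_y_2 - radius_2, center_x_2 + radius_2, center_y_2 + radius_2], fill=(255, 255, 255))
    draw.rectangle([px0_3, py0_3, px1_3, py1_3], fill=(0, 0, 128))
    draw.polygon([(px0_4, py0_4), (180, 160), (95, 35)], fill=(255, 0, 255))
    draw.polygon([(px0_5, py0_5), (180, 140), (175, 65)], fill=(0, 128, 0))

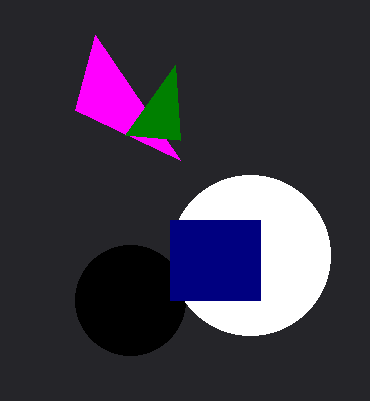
center_x_1 = 130
center_y_1 = 300
center_x_2 = 250
center_y_2 = 255
radius_2 = 80
px0_3 = 170
py0_3 = 220
px1_3 = 260
py1_3 = 300
px0_4 = 75
py0_4 = 110
px0_5 = 125
py0_5 = 135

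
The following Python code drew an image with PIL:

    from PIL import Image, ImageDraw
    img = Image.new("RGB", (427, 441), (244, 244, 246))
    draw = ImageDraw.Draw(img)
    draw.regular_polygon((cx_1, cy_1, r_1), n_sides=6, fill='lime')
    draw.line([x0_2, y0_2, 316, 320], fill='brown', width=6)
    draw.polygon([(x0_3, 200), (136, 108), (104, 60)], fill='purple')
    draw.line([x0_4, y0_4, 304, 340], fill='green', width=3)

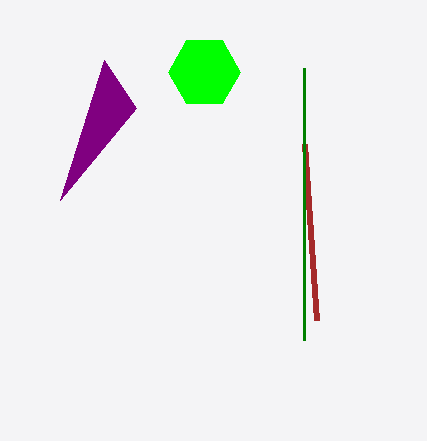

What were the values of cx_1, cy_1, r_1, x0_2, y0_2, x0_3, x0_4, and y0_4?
cx_1 = 204; cy_1 = 72; r_1 = 36; x0_2 = 304; y0_2 = 144; x0_3 = 60; x0_4 = 304; y0_4 = 68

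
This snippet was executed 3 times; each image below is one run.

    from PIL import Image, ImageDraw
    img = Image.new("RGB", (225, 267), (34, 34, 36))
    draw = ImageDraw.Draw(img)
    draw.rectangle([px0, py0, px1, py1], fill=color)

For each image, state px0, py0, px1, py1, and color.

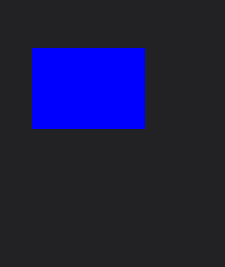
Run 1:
px0 = 32; py0 = 48; px1 = 144; py1 = 128; color = 'blue'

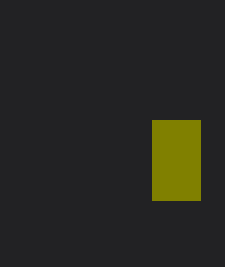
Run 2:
px0 = 152
py0 = 120
px1 = 200
py1 = 200
color = 'olive'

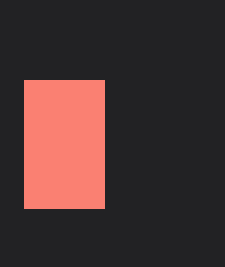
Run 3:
px0 = 24; py0 = 80; px1 = 104; py1 = 208; color = 'salmon'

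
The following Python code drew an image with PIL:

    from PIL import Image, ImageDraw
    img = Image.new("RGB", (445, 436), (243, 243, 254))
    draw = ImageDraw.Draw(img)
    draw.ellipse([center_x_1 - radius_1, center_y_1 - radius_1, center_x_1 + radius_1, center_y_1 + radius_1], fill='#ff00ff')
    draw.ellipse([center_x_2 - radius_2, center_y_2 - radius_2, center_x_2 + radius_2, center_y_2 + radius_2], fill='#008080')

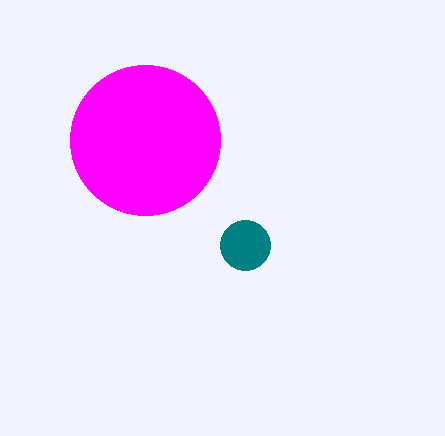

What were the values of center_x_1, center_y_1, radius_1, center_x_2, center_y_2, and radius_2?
center_x_1 = 145; center_y_1 = 140; radius_1 = 75; center_x_2 = 245; center_y_2 = 245; radius_2 = 25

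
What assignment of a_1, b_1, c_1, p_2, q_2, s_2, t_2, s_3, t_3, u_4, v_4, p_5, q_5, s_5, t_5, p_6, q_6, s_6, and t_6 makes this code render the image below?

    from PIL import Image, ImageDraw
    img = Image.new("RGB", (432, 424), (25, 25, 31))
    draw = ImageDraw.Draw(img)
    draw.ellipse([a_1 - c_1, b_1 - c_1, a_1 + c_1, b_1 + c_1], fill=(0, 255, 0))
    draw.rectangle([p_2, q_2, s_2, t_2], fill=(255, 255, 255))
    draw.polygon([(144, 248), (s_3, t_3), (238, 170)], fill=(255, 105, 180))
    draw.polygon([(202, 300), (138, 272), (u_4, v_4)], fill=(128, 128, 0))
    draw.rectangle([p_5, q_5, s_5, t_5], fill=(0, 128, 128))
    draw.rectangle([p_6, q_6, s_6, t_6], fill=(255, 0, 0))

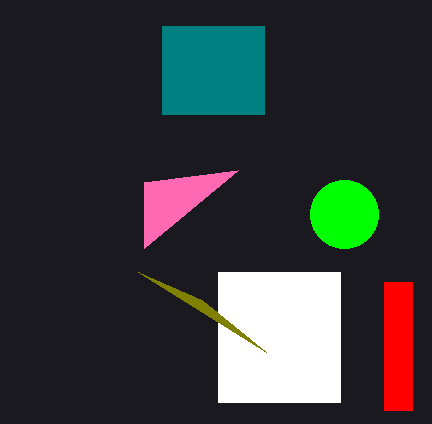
a_1 = 344
b_1 = 214
c_1 = 34
p_2 = 218
q_2 = 272
s_2 = 340
t_2 = 402
s_3 = 144
t_3 = 182
u_4 = 266
v_4 = 352
p_5 = 162
q_5 = 26
s_5 = 264
t_5 = 114
p_6 = 384
q_6 = 282
s_6 = 412
t_6 = 410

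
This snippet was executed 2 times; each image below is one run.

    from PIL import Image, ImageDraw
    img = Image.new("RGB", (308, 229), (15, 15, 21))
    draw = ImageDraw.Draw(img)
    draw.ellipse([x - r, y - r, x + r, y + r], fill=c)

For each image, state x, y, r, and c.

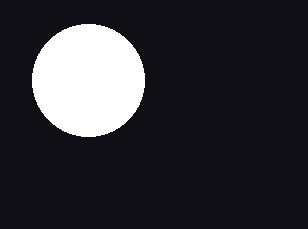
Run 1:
x = 88; y = 80; r = 56; c = 'white'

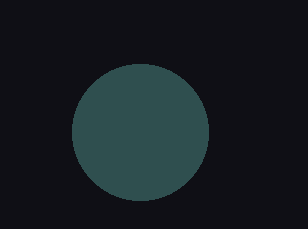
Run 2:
x = 140
y = 132
r = 68
c = 'darkslategray'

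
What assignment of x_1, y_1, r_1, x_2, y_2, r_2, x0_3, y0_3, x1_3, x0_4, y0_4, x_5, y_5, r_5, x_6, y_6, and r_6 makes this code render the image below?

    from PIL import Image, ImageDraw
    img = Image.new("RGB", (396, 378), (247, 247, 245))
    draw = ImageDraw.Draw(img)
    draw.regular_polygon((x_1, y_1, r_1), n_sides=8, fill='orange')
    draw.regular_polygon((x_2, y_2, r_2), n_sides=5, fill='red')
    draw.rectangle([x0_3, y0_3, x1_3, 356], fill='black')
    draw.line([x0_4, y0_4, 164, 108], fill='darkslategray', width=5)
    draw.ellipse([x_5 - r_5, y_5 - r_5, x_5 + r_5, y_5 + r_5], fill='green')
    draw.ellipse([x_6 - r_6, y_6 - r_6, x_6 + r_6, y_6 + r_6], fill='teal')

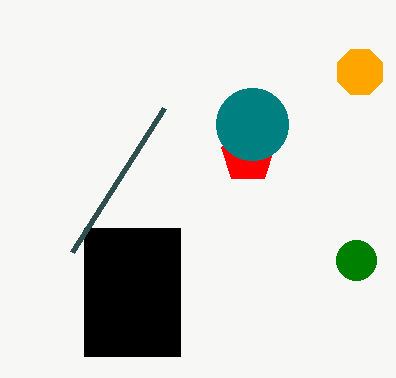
x_1 = 360, y_1 = 72, r_1 = 24, x_2 = 248, y_2 = 156, r_2 = 28, x0_3 = 84, y0_3 = 228, x1_3 = 180, x0_4 = 72, y0_4 = 252, x_5 = 356, y_5 = 260, r_5 = 20, x_6 = 252, y_6 = 124, r_6 = 36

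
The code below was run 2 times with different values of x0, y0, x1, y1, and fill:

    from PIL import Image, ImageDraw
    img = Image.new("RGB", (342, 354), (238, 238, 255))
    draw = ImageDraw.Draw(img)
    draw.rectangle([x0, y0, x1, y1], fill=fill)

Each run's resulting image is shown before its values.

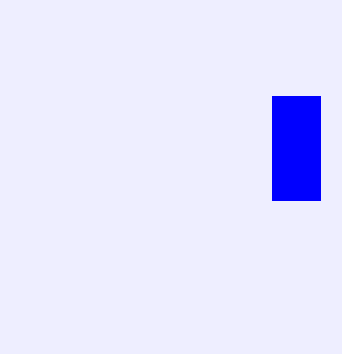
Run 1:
x0 = 272, y0 = 96, x1 = 320, y1 = 200, fill = 'blue'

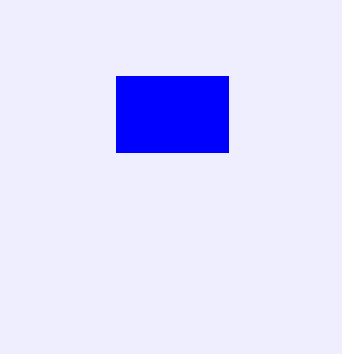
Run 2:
x0 = 116, y0 = 76, x1 = 228, y1 = 152, fill = 'blue'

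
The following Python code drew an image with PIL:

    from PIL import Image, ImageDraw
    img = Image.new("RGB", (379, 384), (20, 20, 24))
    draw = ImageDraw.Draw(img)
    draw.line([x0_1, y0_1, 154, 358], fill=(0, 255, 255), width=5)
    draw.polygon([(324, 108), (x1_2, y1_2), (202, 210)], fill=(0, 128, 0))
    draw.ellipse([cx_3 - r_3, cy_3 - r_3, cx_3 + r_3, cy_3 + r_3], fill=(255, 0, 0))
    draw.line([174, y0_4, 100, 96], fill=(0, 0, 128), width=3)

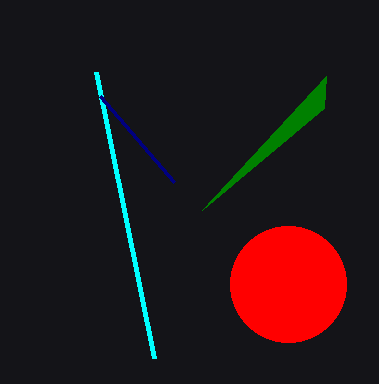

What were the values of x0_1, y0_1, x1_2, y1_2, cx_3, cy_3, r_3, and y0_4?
x0_1 = 96; y0_1 = 72; x1_2 = 326; y1_2 = 76; cx_3 = 288; cy_3 = 284; r_3 = 58; y0_4 = 182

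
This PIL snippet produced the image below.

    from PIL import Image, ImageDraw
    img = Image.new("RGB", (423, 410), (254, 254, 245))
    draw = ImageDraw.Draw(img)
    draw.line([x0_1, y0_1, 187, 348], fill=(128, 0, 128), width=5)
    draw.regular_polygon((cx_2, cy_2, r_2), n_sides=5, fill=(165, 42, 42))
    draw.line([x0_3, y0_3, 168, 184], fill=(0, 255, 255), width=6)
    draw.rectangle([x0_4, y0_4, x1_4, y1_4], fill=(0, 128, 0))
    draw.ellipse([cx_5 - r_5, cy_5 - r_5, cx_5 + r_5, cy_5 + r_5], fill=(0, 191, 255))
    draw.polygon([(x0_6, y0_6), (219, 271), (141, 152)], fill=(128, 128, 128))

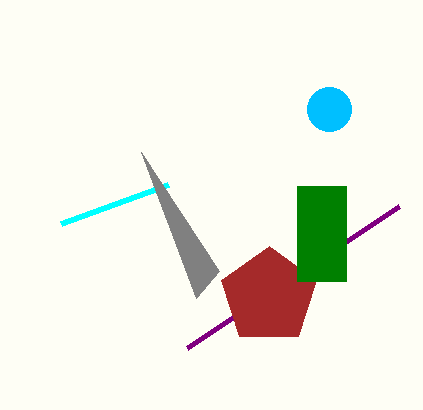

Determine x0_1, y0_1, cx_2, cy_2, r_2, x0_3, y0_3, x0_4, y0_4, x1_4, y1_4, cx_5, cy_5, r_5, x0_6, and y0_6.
x0_1 = 399
y0_1 = 206
cx_2 = 269
cy_2 = 296
r_2 = 50
x0_3 = 61
y0_3 = 223
x0_4 = 297
y0_4 = 186
x1_4 = 346
y1_4 = 281
cx_5 = 329
cy_5 = 109
r_5 = 22
x0_6 = 196
y0_6 = 298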